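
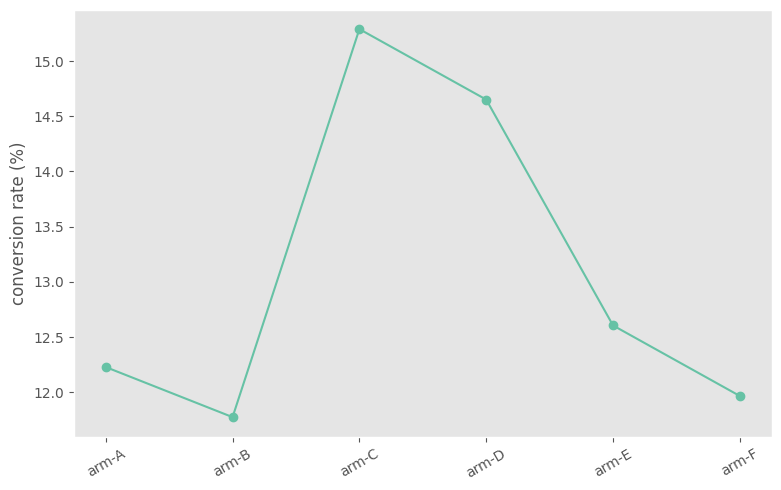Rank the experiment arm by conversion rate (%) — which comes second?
Top 3: arm-C ≈ 15.5, arm-D ≈ 14.5, arm-E ≈ 12.5.

arm-D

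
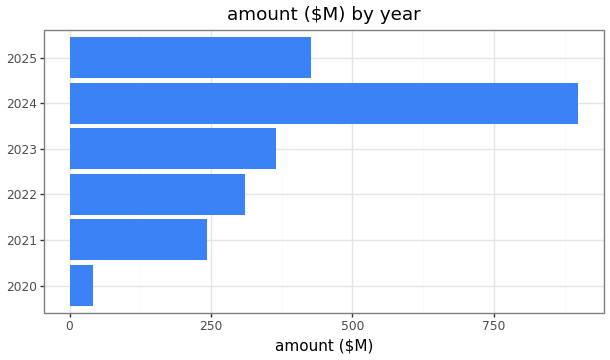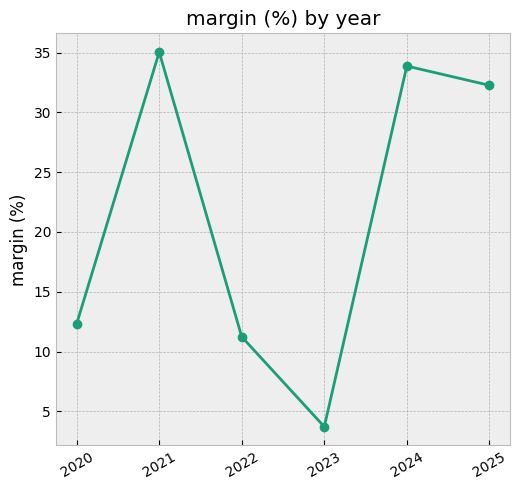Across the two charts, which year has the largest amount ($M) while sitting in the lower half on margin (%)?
Chart 2 median margin (%) ≈ 20; below-median years: 2020, 2022, 2023. Among those, 2023 has the highest amount ($M) (≈ 400).

2023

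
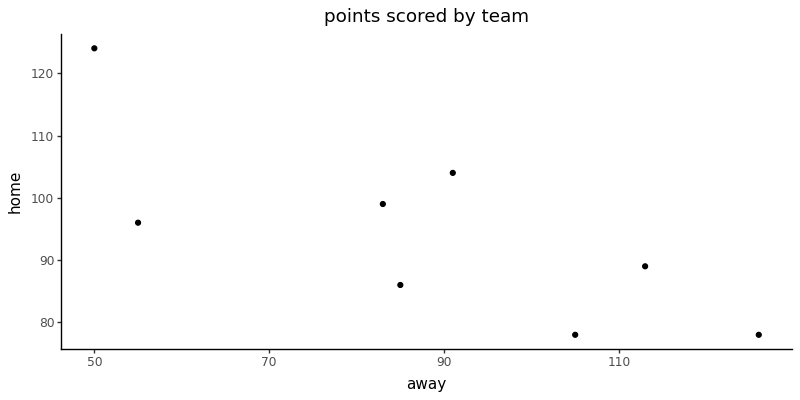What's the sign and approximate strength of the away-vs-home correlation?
Points are negatively correlated; strong (|r| ≈ 0.8).

negative, strong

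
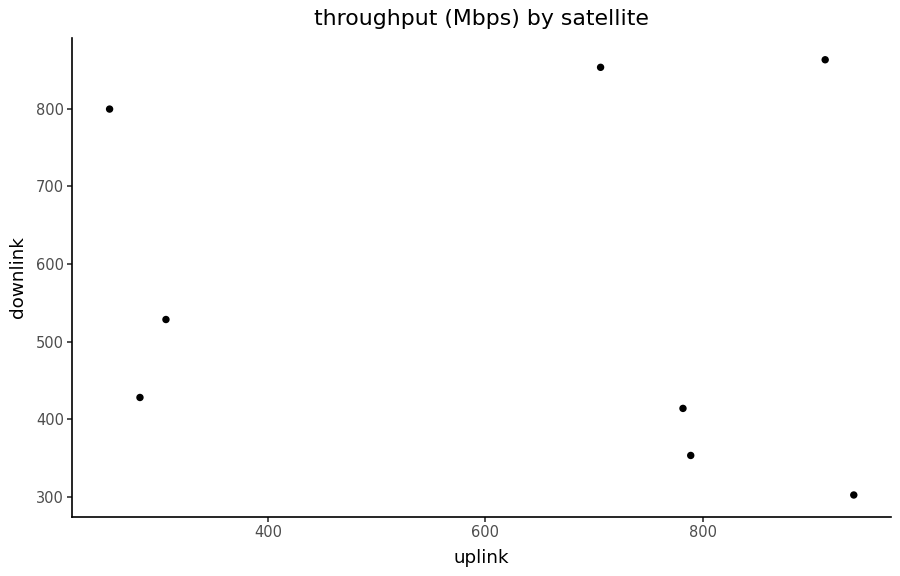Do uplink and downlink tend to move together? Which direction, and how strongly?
Points are roughly uncorrelated; weak (|r| ≈ 0.1).

no clear correlation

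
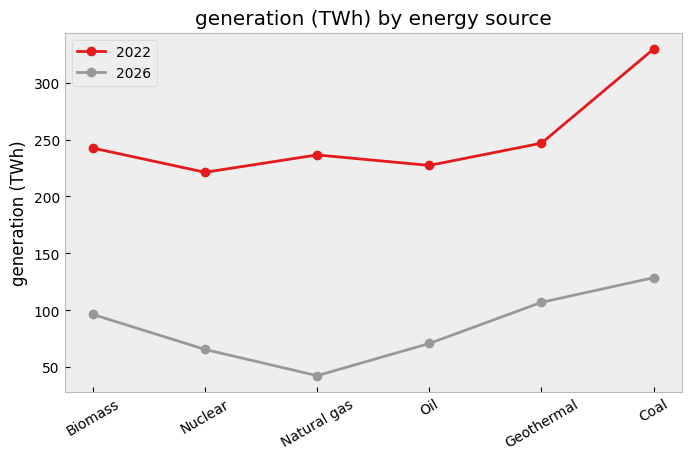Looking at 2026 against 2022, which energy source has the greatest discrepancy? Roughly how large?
Coal: 2026 ≈ 125, 2022 ≈ 325 → gap ≈ 200. Next-largest (Natural gas) is only ≈ 175.

Coal, ≈ 200 TWh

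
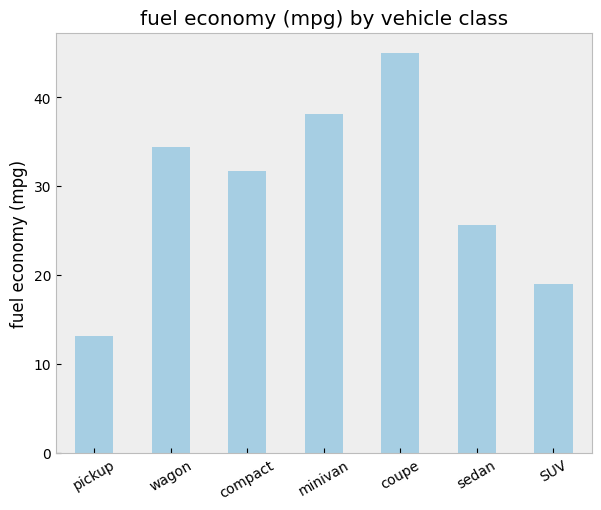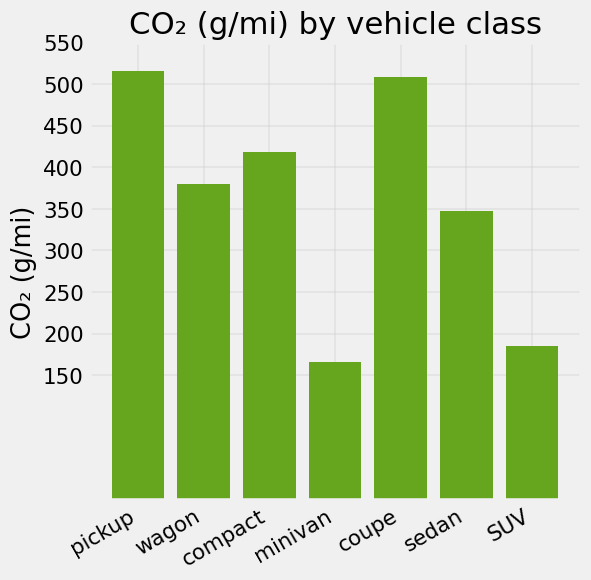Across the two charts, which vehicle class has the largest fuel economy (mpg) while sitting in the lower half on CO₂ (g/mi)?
Chart 2 median CO₂ (g/mi) ≈ 400; below-median vehicle classes: minivan, sedan, SUV. Among those, minivan has the highest fuel economy (mpg) (≈ 40).

minivan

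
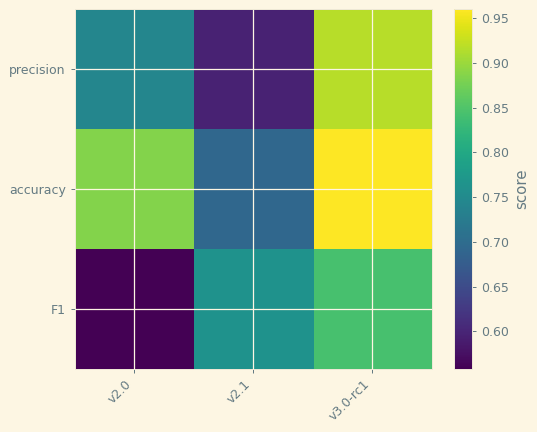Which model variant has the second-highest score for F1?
v2.1

Top 3 for F1: v3.0-rc1 ≈ 0.85, v2.1 ≈ 0.75, v2.0 ≈ 0.55.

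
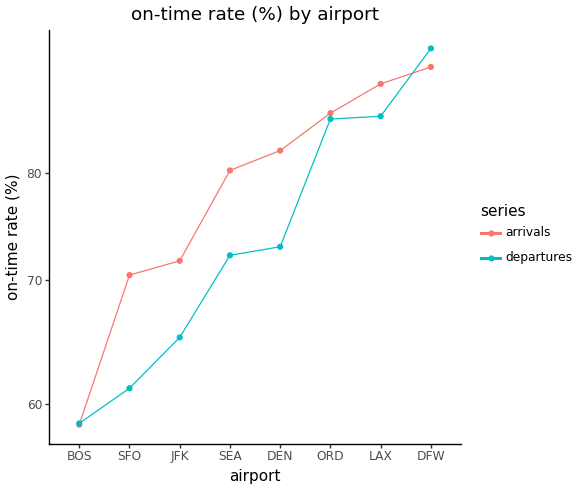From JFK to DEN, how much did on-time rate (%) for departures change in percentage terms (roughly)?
≈ +15.4%

JFK ≈ 65, DEN ≈ 75; (75 − 65) / 65 ≈ +15.4%.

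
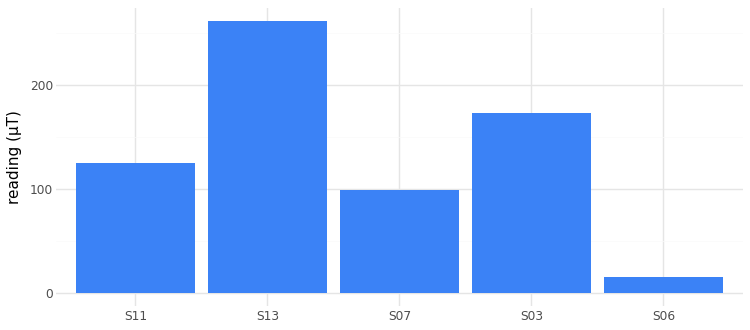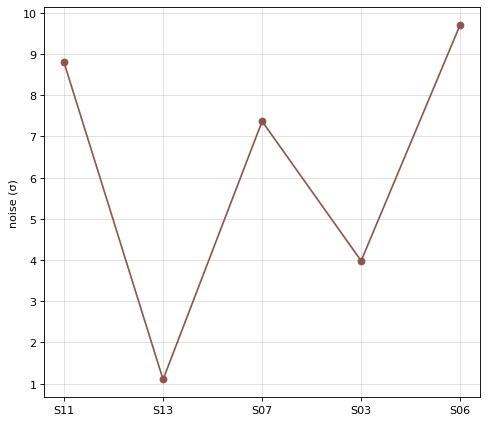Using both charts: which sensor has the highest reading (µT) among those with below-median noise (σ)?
S13

Chart 2 median noise (σ) ≈ 7; below-median sensors: S13, S03. Among those, S13 has the highest reading (µT) (≈ 250).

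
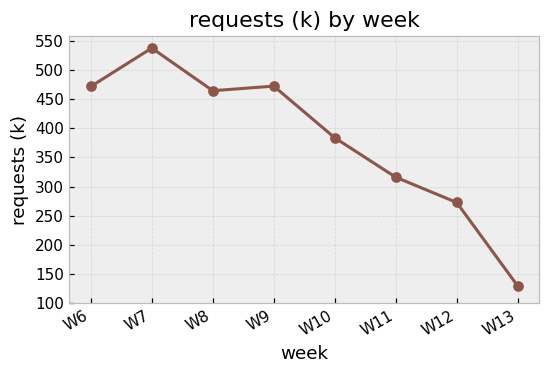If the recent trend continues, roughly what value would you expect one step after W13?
≈ 75

Last three: 300, 250, 150 → slope ≈ -75/step → next ≈ 75.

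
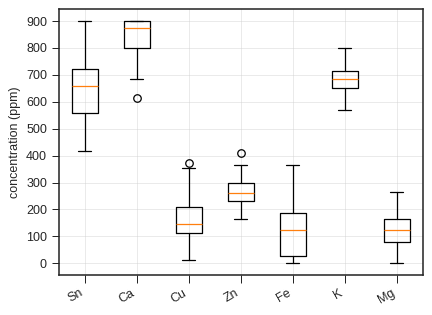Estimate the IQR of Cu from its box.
≈ 100

Q3 ≈ 200, Q1 ≈ 100; IQR ≈ 100.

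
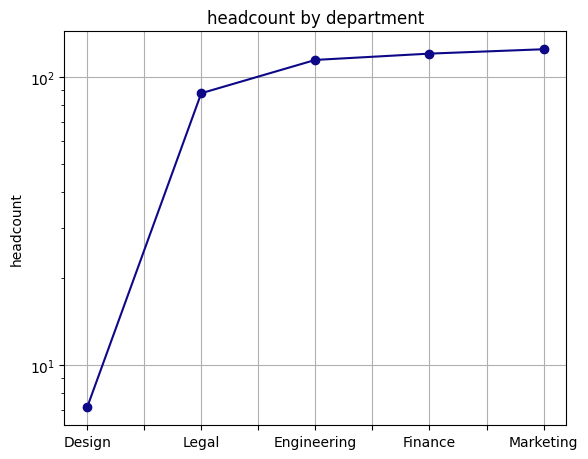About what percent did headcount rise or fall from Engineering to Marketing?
Engineering ≈ 110, Marketing ≈ 120; (120 − 110) / 110 ≈ +9.1%.

≈ +9.1%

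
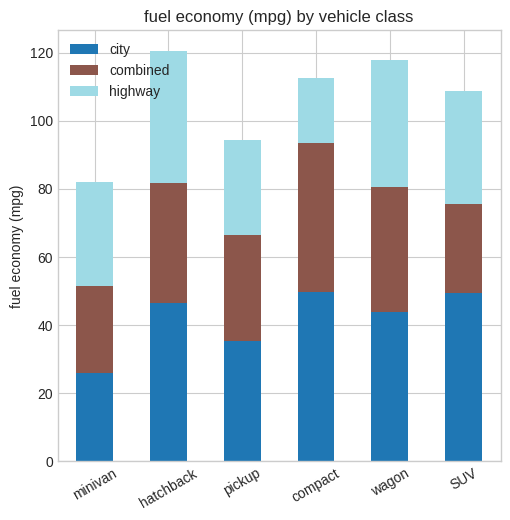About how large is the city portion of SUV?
≈ 40

city top ≈ 40, bottom ≈ 0; segment ≈ 40.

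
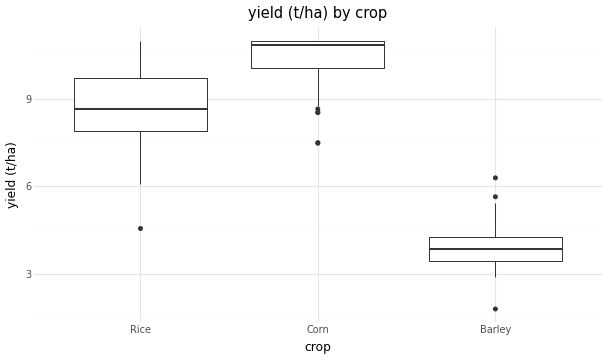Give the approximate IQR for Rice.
Q3 ≈ 10, Q1 ≈ 8; IQR ≈ 2.

≈ 2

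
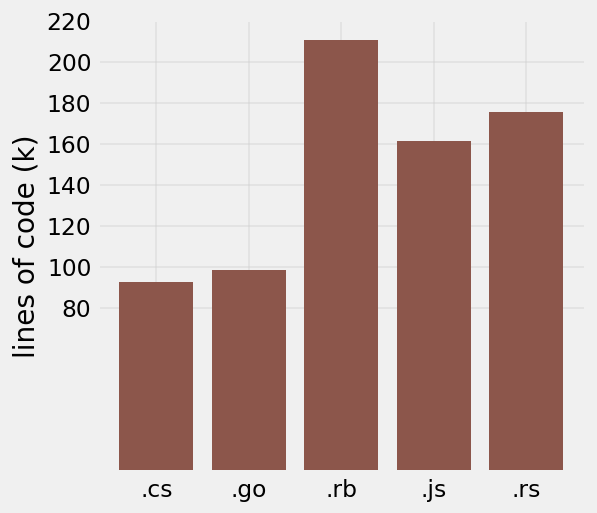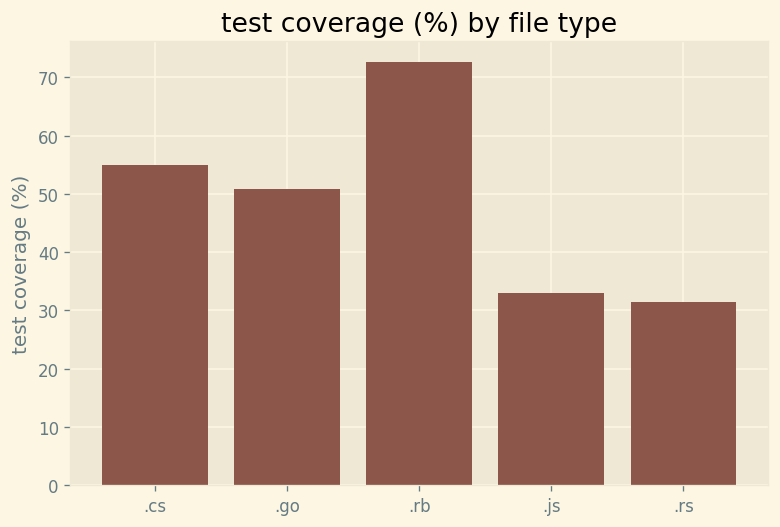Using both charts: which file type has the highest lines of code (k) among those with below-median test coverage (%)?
Chart 2 median test coverage (%) ≈ 50; below-median file types: .js, .rs. Among those, .rs has the highest lines of code (k) (≈ 180).

.rs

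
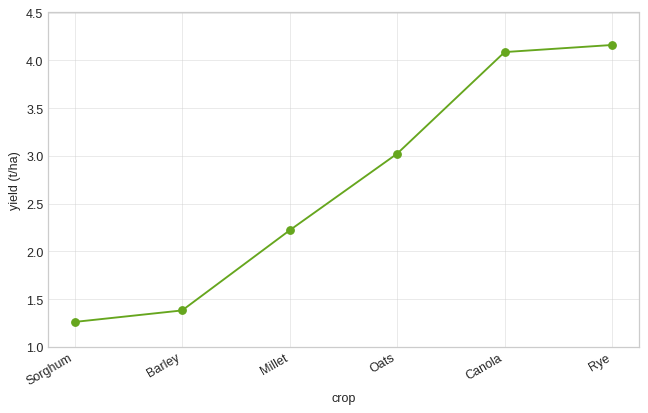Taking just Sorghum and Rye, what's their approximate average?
(1.5 + 4.0) / 2 ≈ 2.75.

≈ 2.75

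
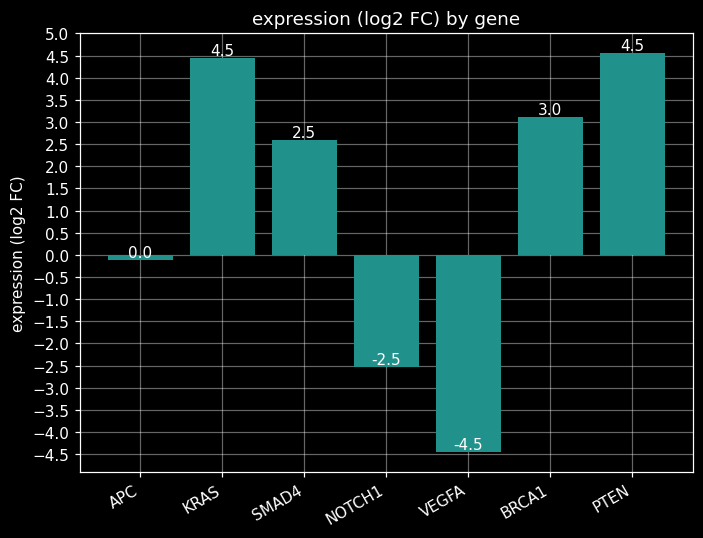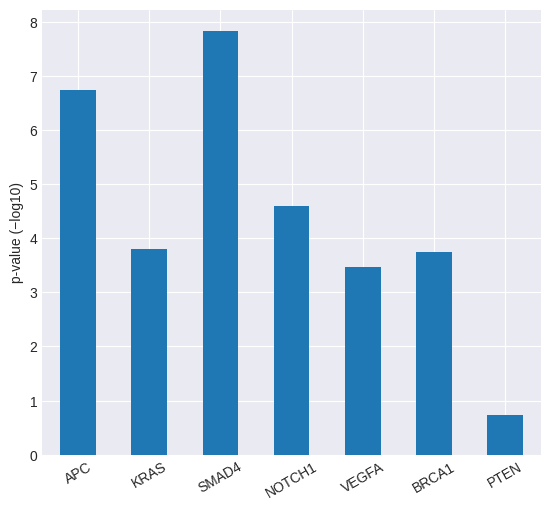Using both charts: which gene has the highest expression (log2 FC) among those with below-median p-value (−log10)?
Chart 2 median p-value (−log10) ≈ 4; below-median genes: VEGFA, BRCA1, PTEN. Among those, PTEN has the highest expression (log2 FC) (≈ 4.5).

PTEN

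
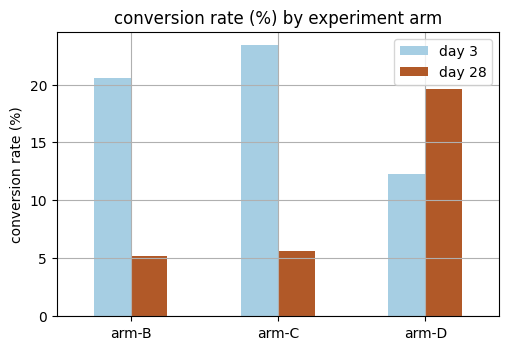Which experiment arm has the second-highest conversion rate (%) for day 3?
arm-B

Top 3 for day 3: arm-C ≈ 24, arm-B ≈ 20, arm-D ≈ 12.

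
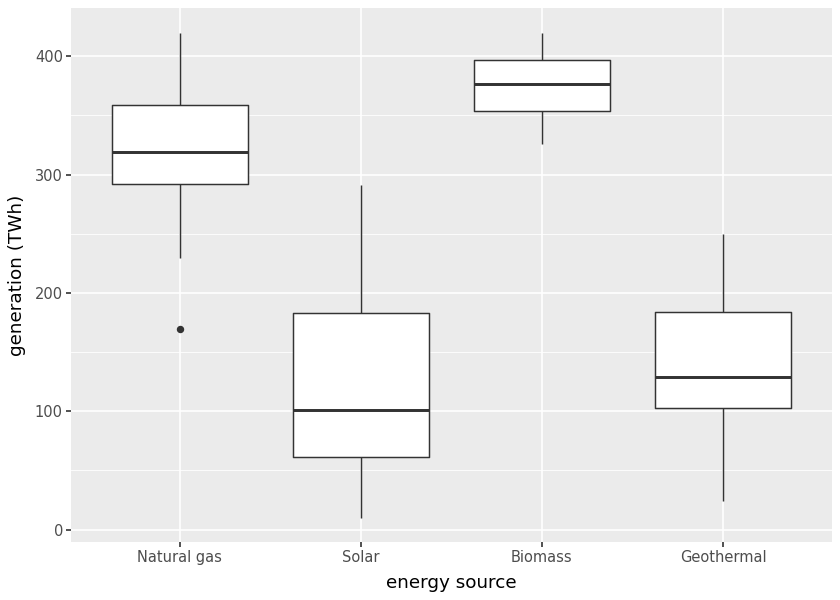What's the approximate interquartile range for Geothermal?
≈ 75

Q3 ≈ 175, Q1 ≈ 100; IQR ≈ 75.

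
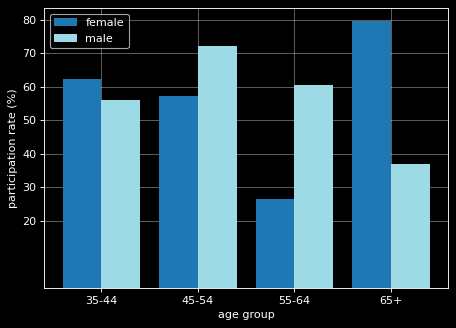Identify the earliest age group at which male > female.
35-44: male ≈ 60 vs female ≈ 60 (not yet); 45-54: male ≈ 70 vs female ≈ 60 (first crossover).

45-54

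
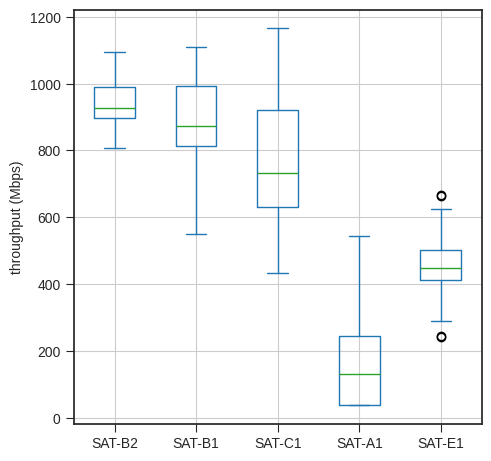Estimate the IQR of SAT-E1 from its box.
Q3 ≈ 500, Q1 ≈ 400; IQR ≈ 100.

≈ 100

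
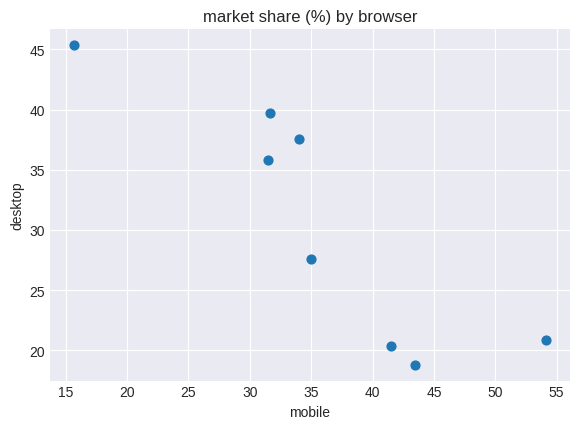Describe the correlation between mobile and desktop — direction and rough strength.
Points are negatively correlated; strong (|r| ≈ 0.9).

negative, strong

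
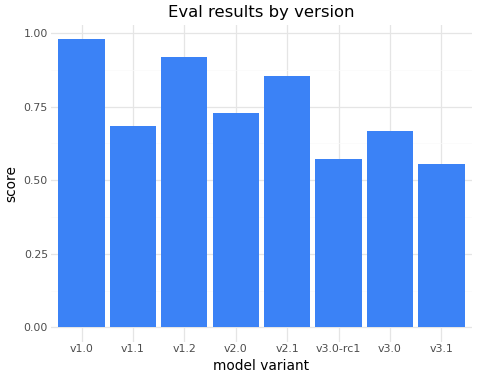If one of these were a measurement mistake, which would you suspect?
v1.0

v1.0 ≈ 1.0; the rest sit between ≈ 0.6 and ≈ 0.9.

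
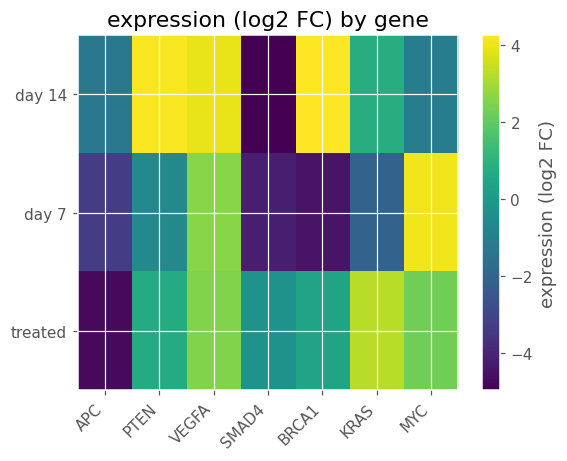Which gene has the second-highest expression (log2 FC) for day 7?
VEGFA

Top 3 for day 7: MYC ≈ 4, VEGFA ≈ 3, PTEN ≈ -1.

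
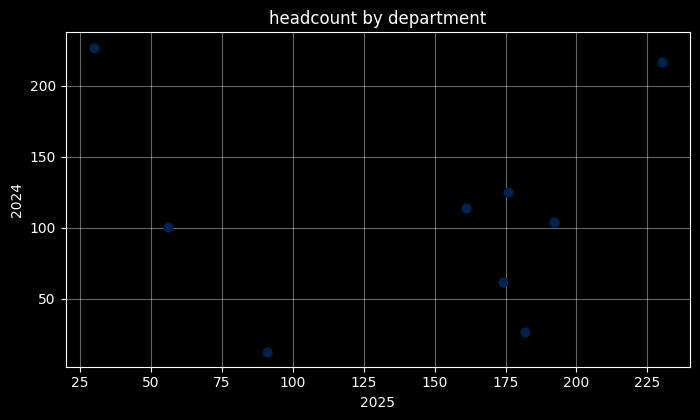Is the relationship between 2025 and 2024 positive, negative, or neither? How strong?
no clear correlation

Points are roughly uncorrelated; weak (|r| ≈ 0.1).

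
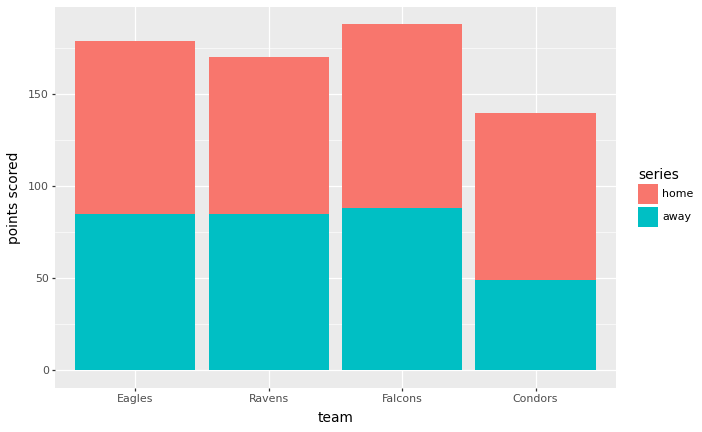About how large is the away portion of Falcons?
away top ≈ 80, bottom ≈ 0; segment ≈ 80.

≈ 80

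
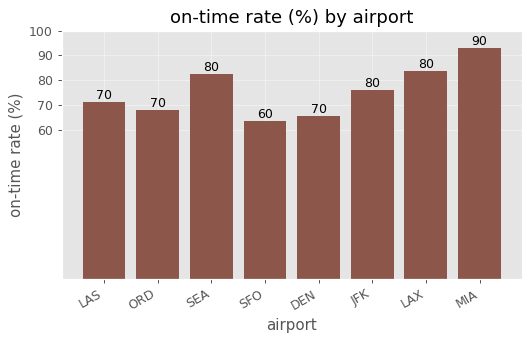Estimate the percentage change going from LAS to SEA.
≈ +14.3%

LAS ≈ 70, SEA ≈ 80; (80 − 70) / 70 ≈ +14.3%.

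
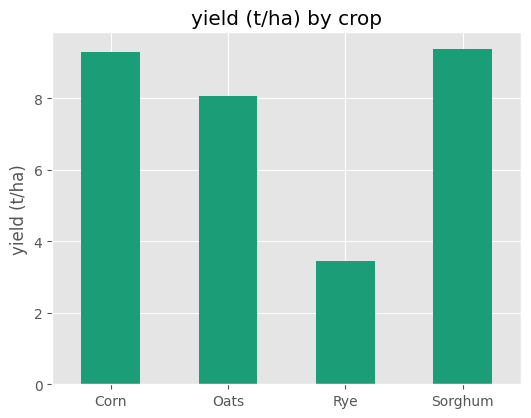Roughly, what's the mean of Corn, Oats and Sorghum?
≈ 9

(9 + 8 + 9) / 3 ≈ 9.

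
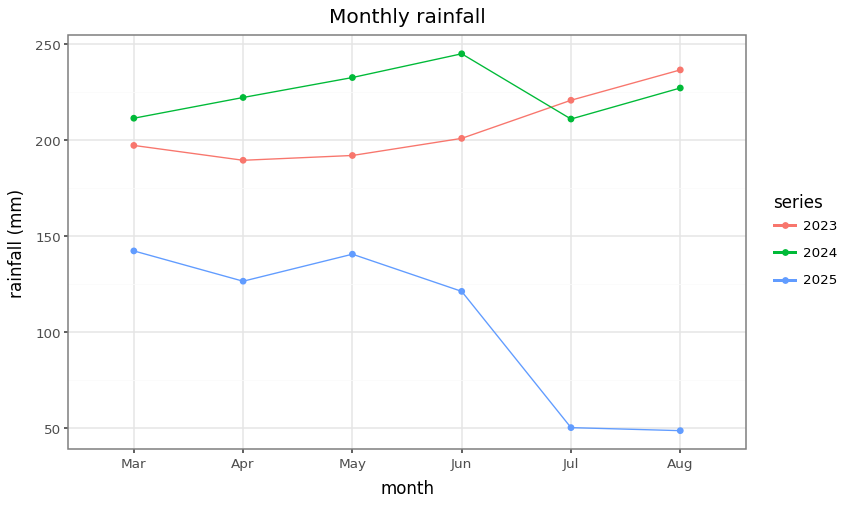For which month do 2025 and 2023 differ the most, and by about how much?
Aug, ≈ 200 mm

Aug: 2025 ≈ 40, 2023 ≈ 240 → gap ≈ 200. Next-largest (Jul) is only ≈ 160.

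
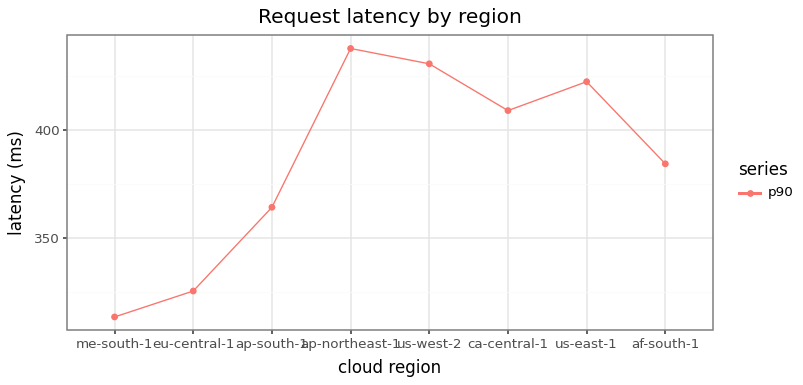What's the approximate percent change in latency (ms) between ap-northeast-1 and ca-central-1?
ap-northeast-1 ≈ 440, ca-central-1 ≈ 400; (400 − 440) / 440 ≈ -9.1%.

≈ -9.1%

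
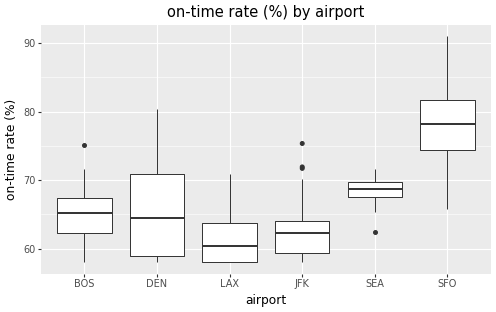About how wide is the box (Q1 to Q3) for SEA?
Q3 ≈ 70, Q1 ≈ 68; IQR ≈ 2.

≈ 2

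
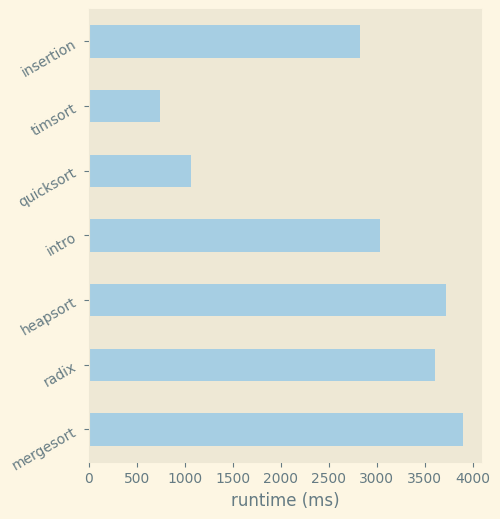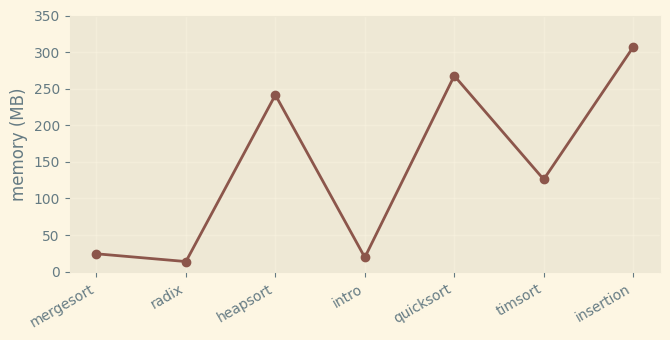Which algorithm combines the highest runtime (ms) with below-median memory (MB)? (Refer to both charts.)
mergesort

Chart 2 median memory (MB) ≈ 150; below-median algorithms: mergesort, radix, intro. Among those, mergesort has the highest runtime (ms) (≈ 4000).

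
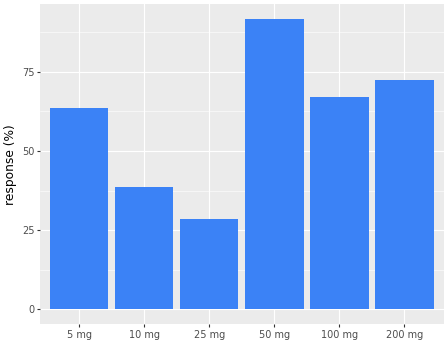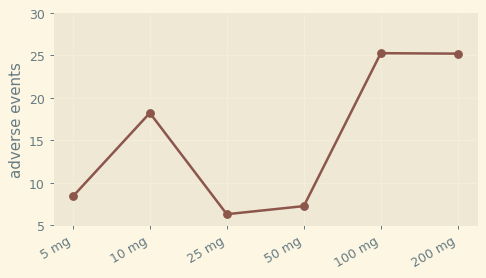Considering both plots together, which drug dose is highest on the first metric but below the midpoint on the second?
Chart 2 median adverse events ≈ 15; below-median drug doses: 5 mg, 25 mg, 50 mg. Among those, 50 mg has the highest response (%) (≈ 90).

50 mg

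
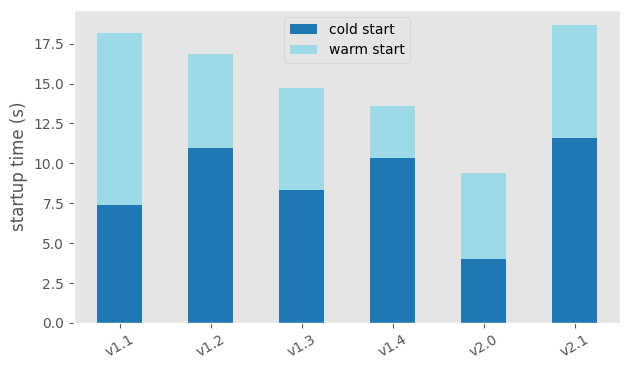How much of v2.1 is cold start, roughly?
≈ 12

cold start top ≈ 12, bottom ≈ 0; segment ≈ 12.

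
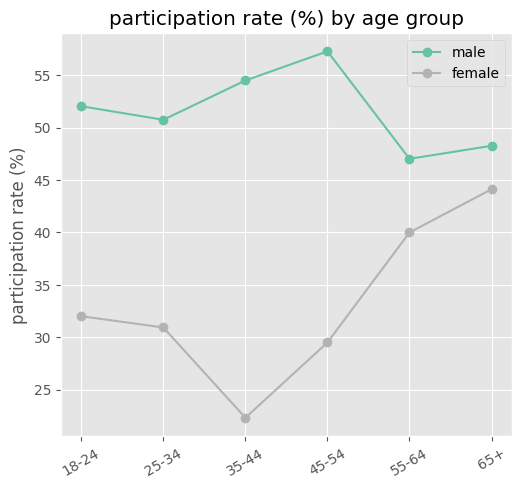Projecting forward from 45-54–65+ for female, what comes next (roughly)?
Last three: 30, 40, 45 → slope ≈ 7.5/step → next ≈ 52.5.

≈ 52.5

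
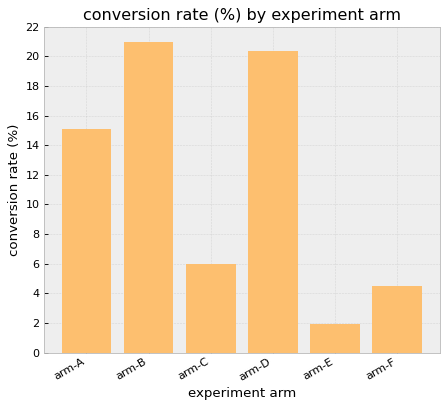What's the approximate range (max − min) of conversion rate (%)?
Max arm-B ≈ 20, min arm-E ≈ 2; range ≈ 18.

≈ 18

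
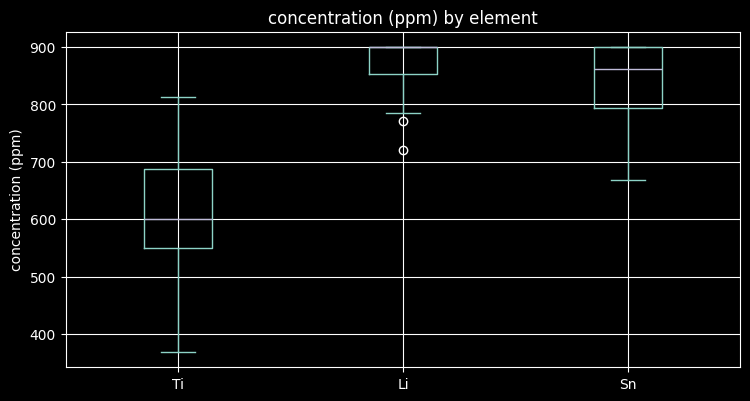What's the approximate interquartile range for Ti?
≈ 125

Q3 ≈ 675, Q1 ≈ 550; IQR ≈ 125.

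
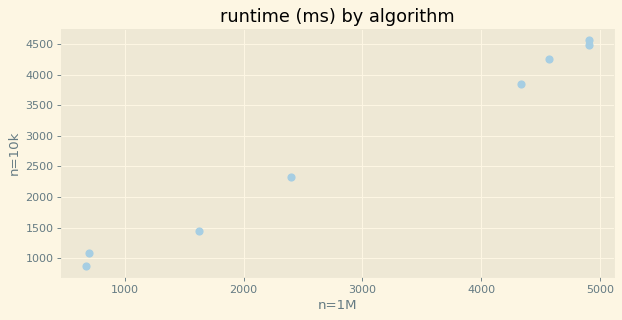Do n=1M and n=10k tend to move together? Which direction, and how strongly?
Points are positively correlated; strong (|r| ≈ 1.0).

positive, strong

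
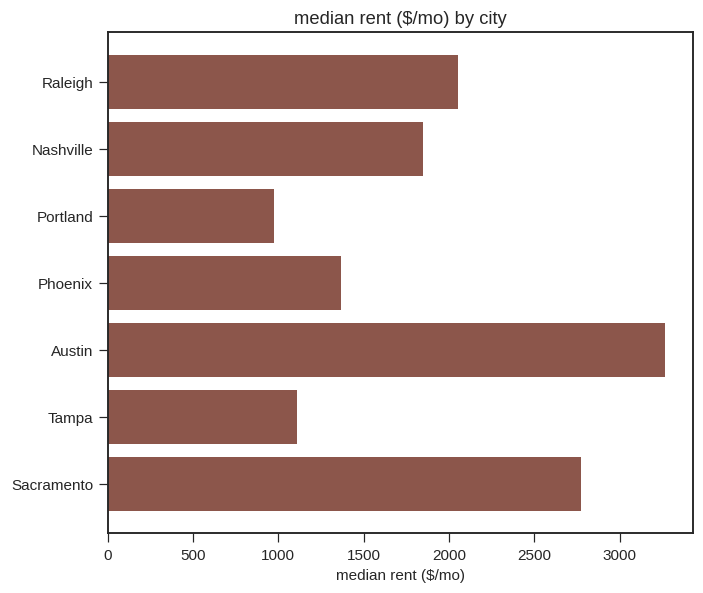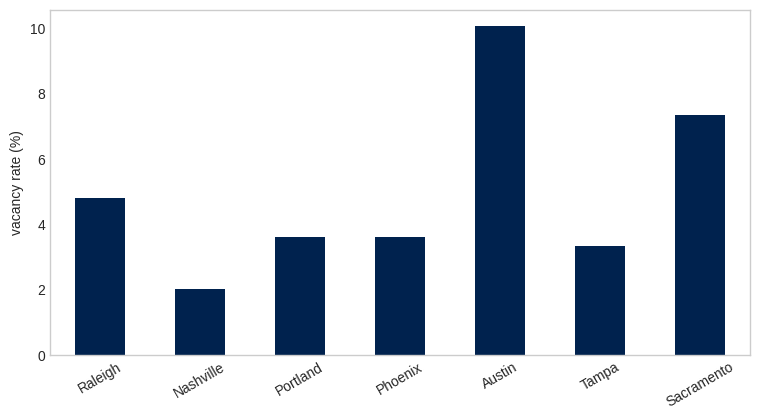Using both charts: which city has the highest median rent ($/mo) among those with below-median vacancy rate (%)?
Nashville

Chart 2 median vacancy rate (%) ≈ 4; below-median cities: Nashville, Phoenix, Tampa. Among those, Nashville has the highest median rent ($/mo) (≈ 2000).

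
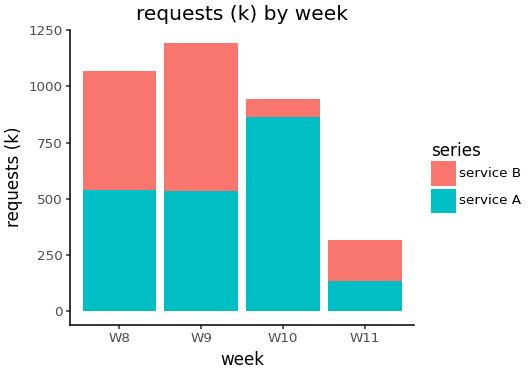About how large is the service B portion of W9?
service B top ≈ 1200, bottom ≈ 500; segment ≈ 700.

≈ 700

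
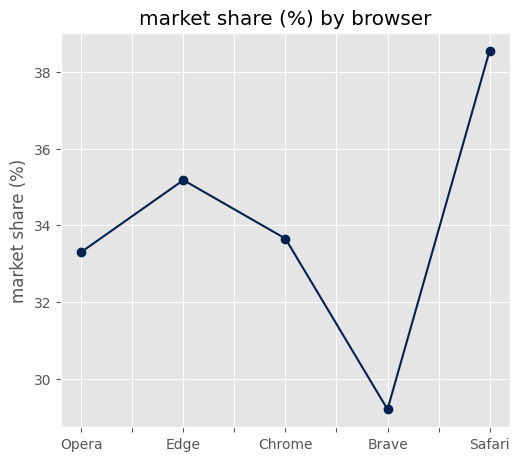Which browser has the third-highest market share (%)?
Chrome

Top 4: Safari ≈ 39, Edge ≈ 35, Chrome ≈ 34, Opera ≈ 33.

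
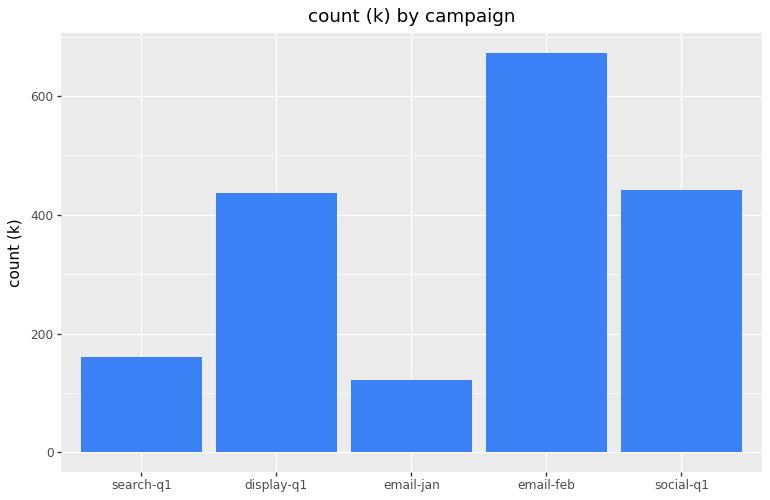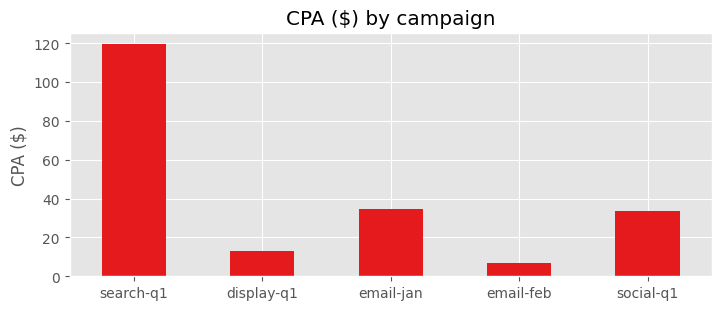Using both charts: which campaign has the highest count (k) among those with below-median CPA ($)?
Chart 2 median CPA ($) ≈ 40; below-median campaigns: display-q1, email-feb. Among those, email-feb has the highest count (k) (≈ 700).

email-feb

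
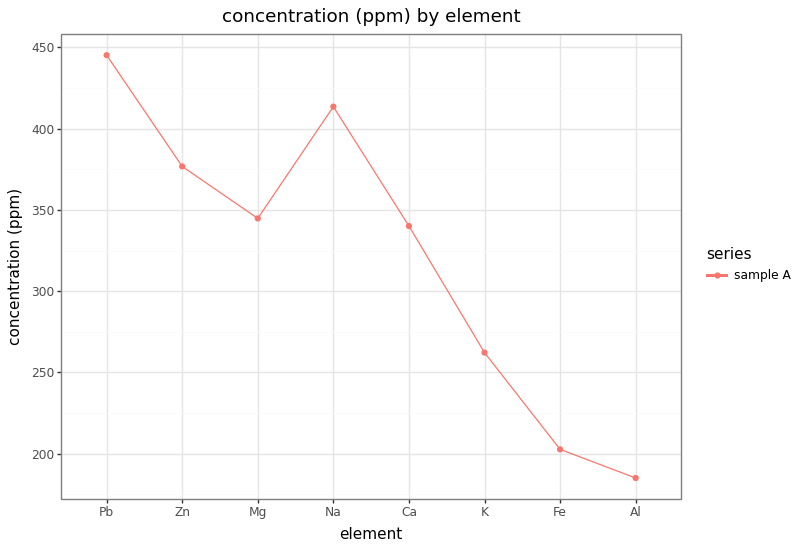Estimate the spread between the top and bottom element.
Max Pb ≈ 450, min Al ≈ 175; range ≈ 275.

≈ 275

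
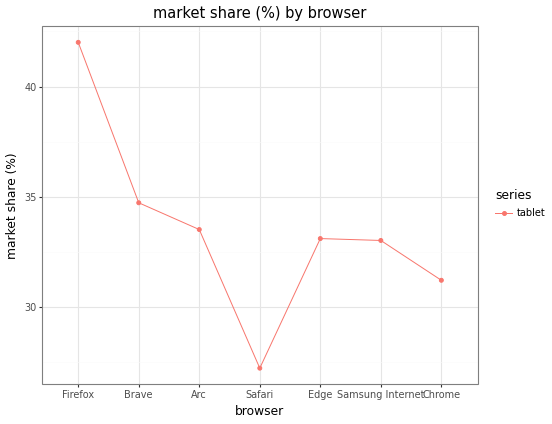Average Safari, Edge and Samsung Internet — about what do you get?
≈ 32

(28 + 34 + 34) / 3 ≈ 32.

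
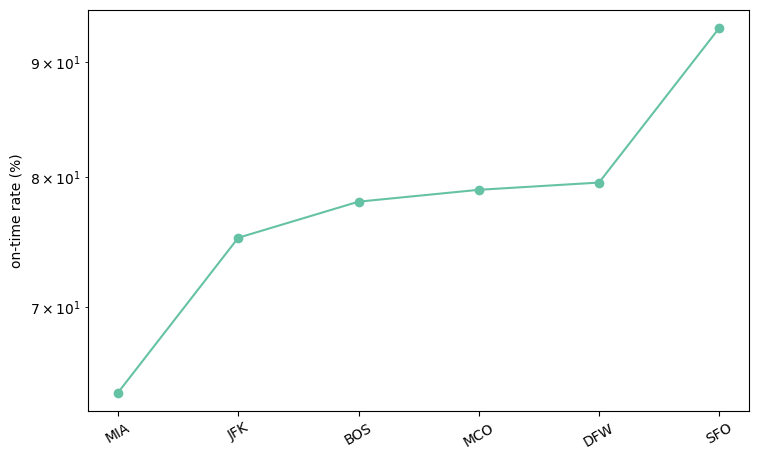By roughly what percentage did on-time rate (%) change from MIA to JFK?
MIA ≈ 65, JFK ≈ 75; (75 − 65) / 65 ≈ +15.4%.

≈ +15.4%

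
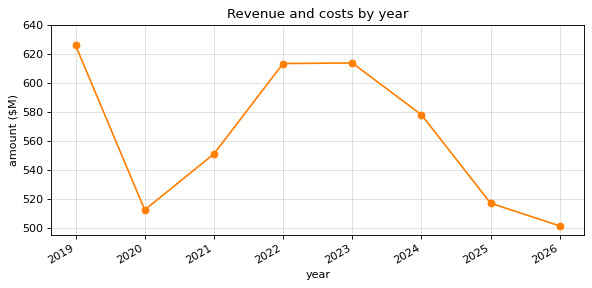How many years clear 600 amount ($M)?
Above 600: 2019, 2022, 2023.

3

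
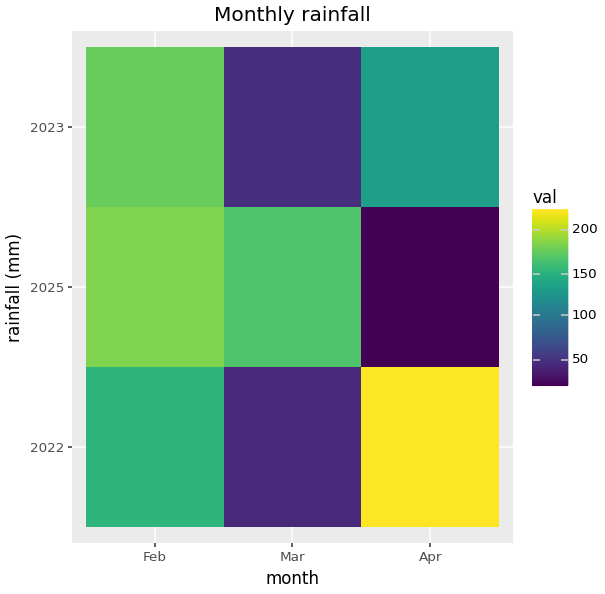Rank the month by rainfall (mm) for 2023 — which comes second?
Apr

Top 3 for 2023: Feb ≈ 180, Apr ≈ 140, Mar ≈ 40.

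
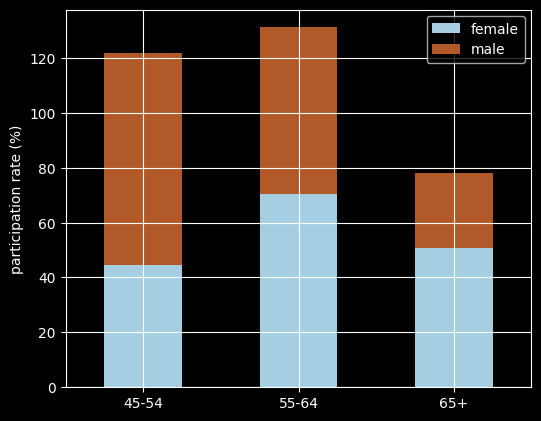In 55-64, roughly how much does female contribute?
female top ≈ 80, bottom ≈ 0; segment ≈ 80.

≈ 80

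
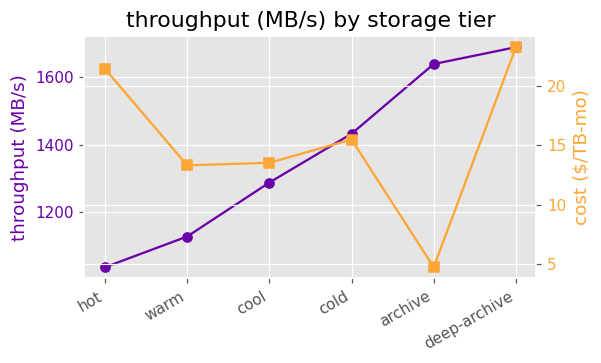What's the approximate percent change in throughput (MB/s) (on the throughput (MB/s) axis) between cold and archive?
≈ +14.3%

cold ≈ 1400, archive ≈ 1600; (1600 − 1400) / 1400 ≈ +14.3%.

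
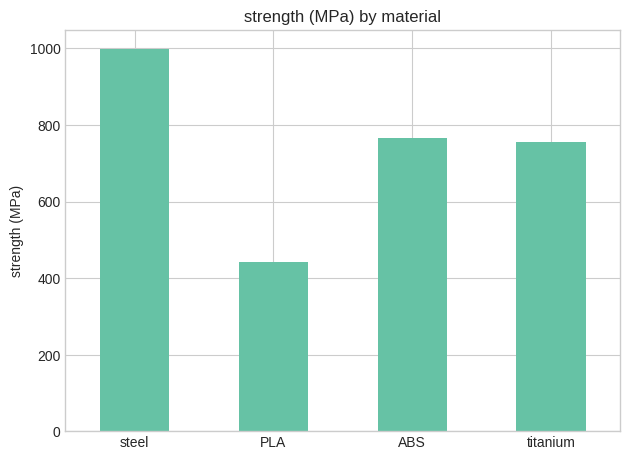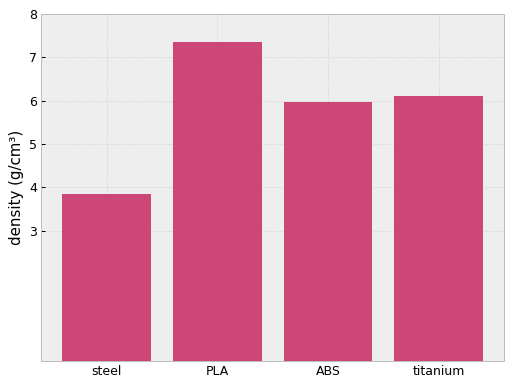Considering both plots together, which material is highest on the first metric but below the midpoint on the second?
Chart 2 median density (g/cm³) ≈ 6; below-median materials: steel, ABS. Among those, steel has the highest strength (MPa) (≈ 1000).

steel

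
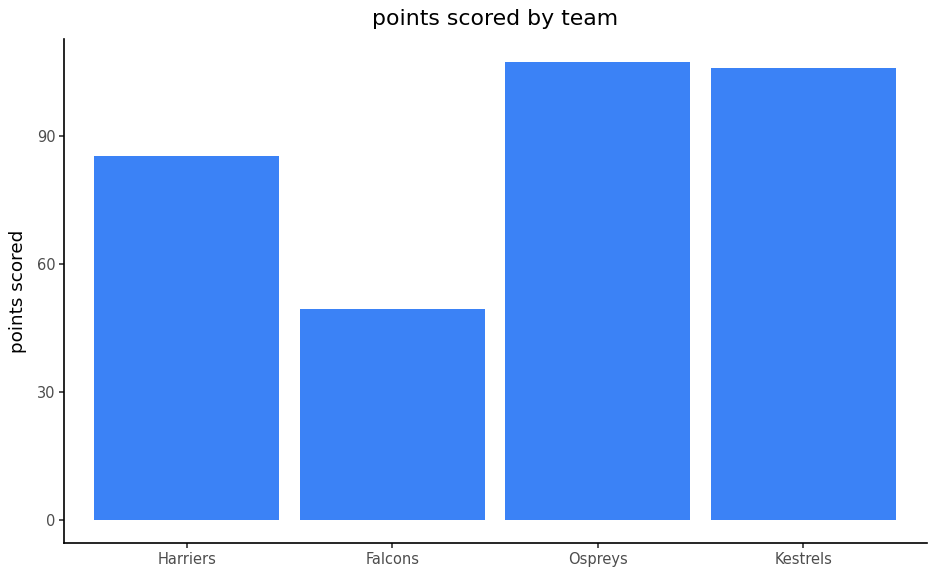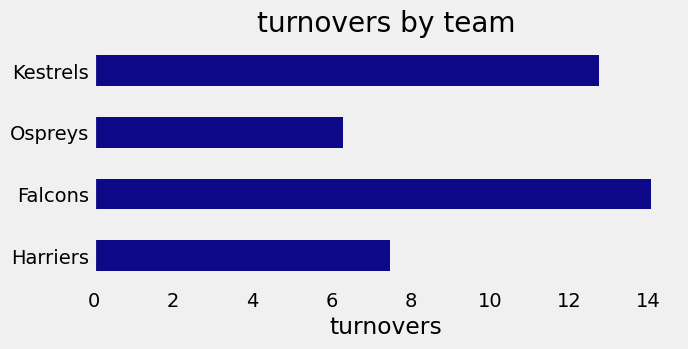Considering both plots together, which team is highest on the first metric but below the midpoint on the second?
Chart 2 median turnovers ≈ 10; below-median teams: Harriers, Ospreys. Among those, Ospreys has the highest points scored (≈ 110).

Ospreys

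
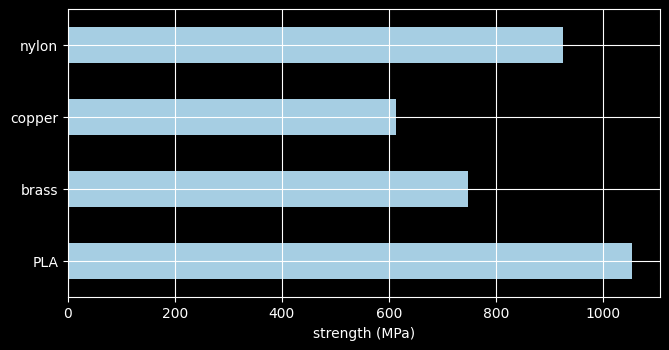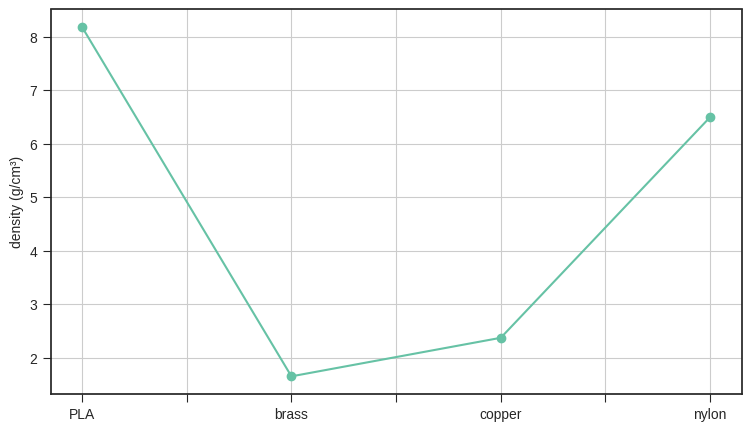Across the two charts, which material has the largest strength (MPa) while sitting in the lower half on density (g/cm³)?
brass

Chart 2 median density (g/cm³) ≈ 4; below-median materials: brass, copper. Among those, brass has the highest strength (MPa) (≈ 700).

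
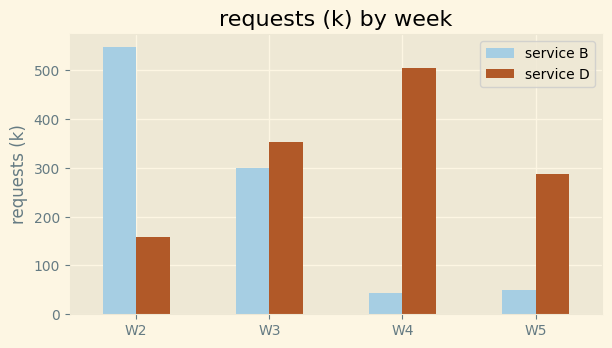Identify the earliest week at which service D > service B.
W3

W2: service D ≈ 150 vs service B ≈ 550 (not yet); W3: service D ≈ 350 vs service B ≈ 300 (first crossover).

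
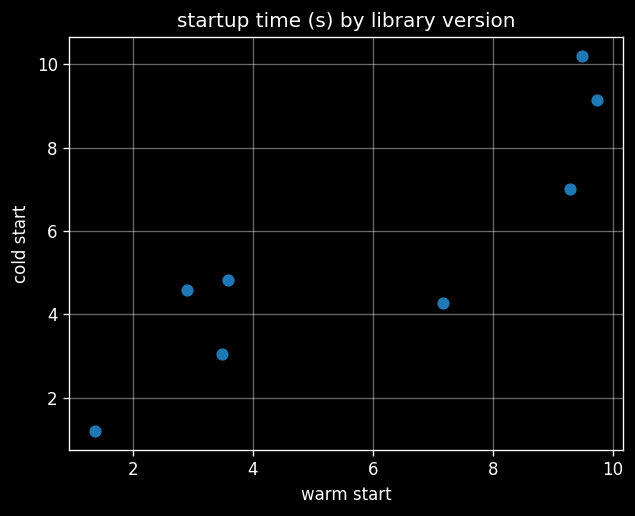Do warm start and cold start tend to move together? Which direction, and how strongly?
Points are positively correlated; strong (|r| ≈ 0.9).

positive, strong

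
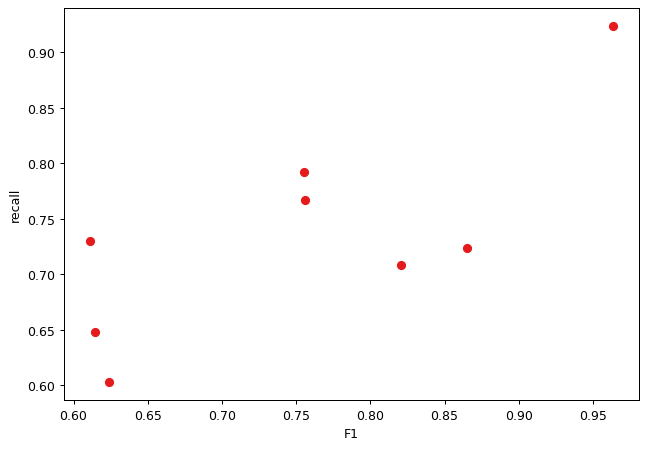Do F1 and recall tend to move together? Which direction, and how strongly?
positive, strong

Points are positively correlated; strong (|r| ≈ 0.8).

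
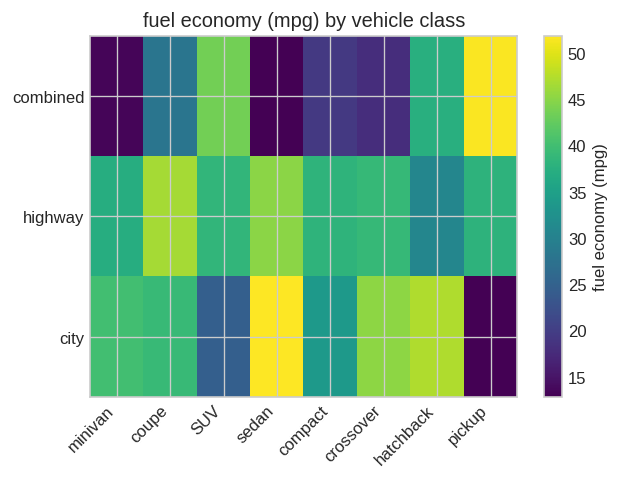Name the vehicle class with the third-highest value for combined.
Top 4 for combined: pickup ≈ 50, SUV ≈ 45, hatchback ≈ 35, coupe ≈ 30.

hatchback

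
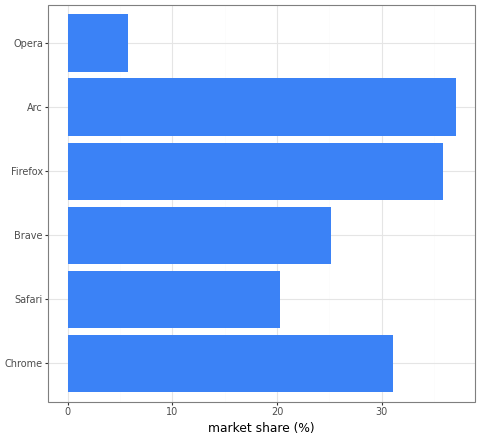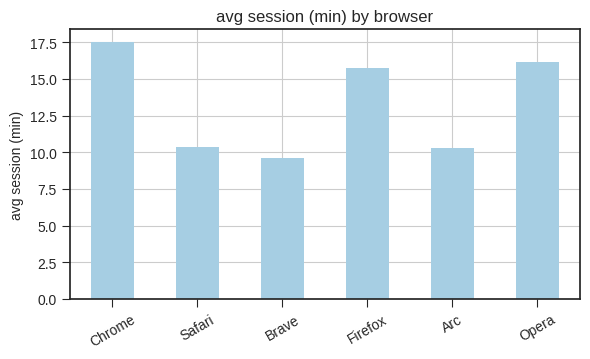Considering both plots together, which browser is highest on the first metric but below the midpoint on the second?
Arc

Chart 2 median avg session (min) ≈ 14; below-median browsers: Safari, Brave, Arc. Among those, Arc has the highest market share (%) (≈ 35).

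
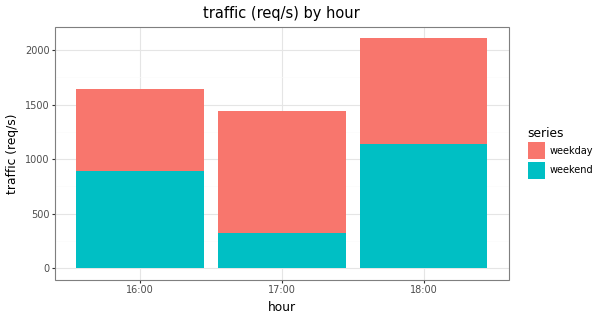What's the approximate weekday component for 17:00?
≈ 1000

weekday top ≈ 1400, bottom ≈ 400; segment ≈ 1000.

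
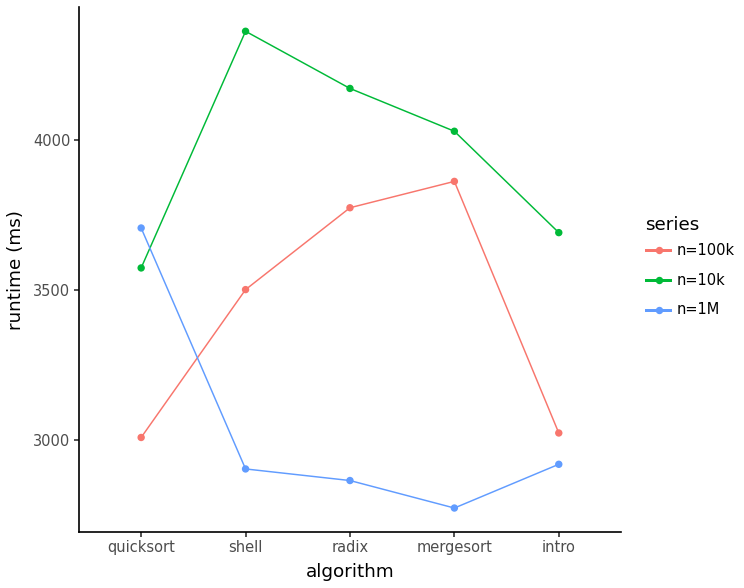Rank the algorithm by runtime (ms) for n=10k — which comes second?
Top 3 for n=10k: shell ≈ 4400, radix ≈ 4200, mergesort ≈ 4000.

radix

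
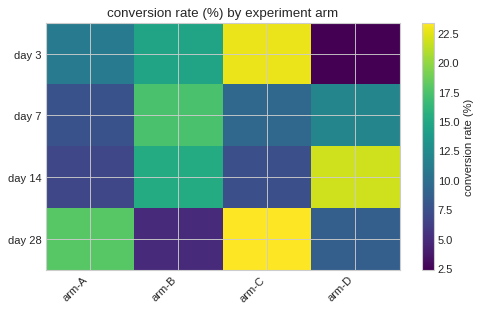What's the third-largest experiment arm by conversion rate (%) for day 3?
Top 4 for day 3: arm-C ≈ 22, arm-B ≈ 14, arm-A ≈ 12, arm-D ≈ 2.

arm-A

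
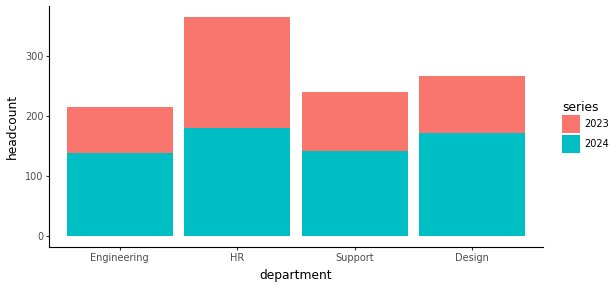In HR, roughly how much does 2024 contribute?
2024 top ≈ 200, bottom ≈ 0; segment ≈ 200.

≈ 200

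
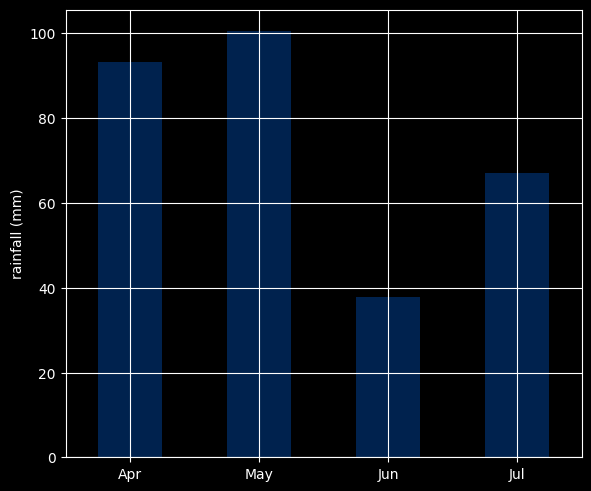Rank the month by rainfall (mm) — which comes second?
Top 3: May ≈ 100, Apr ≈ 90, Jul ≈ 70.

Apr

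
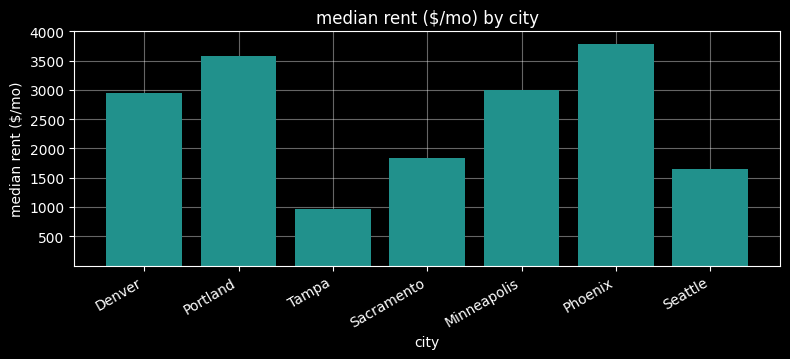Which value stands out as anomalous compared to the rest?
Tampa

Tampa ≈ 1000; the rest sit between ≈ 1500 and ≈ 4000.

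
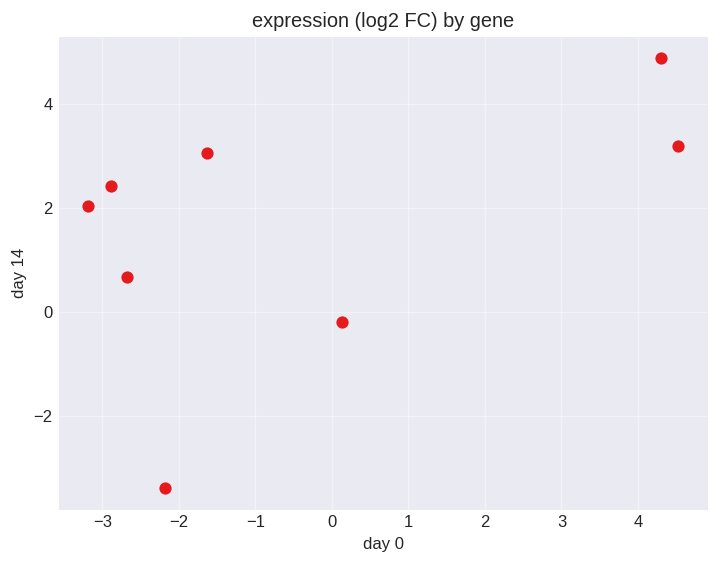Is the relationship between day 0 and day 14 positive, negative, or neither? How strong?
positive, moderate

Points are positively correlated; moderate (|r| ≈ 0.5).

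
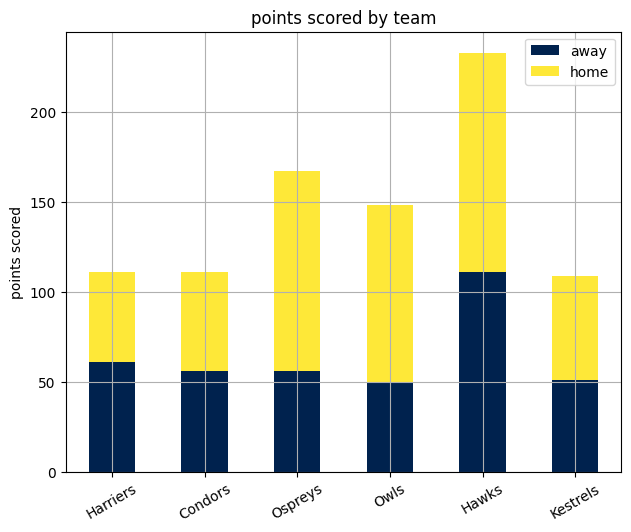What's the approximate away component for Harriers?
away top ≈ 60, bottom ≈ 0; segment ≈ 60.

≈ 60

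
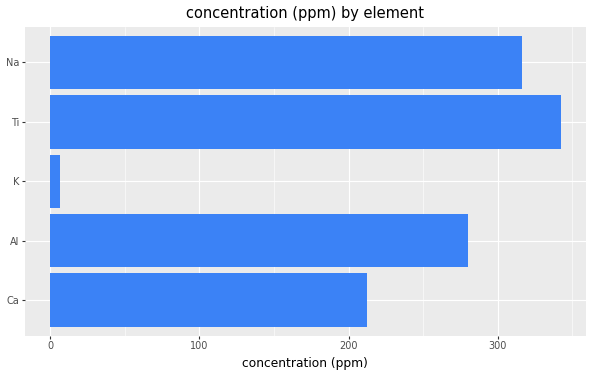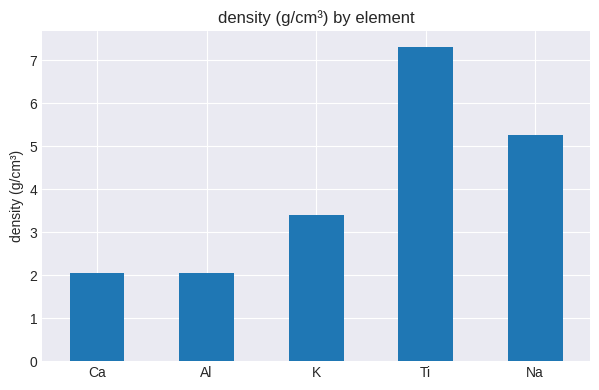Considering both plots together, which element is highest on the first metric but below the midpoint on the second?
Al

Chart 2 median density (g/cm³) ≈ 3; below-median elements: Ca, Al. Among those, Al has the highest concentration (ppm) (≈ 300).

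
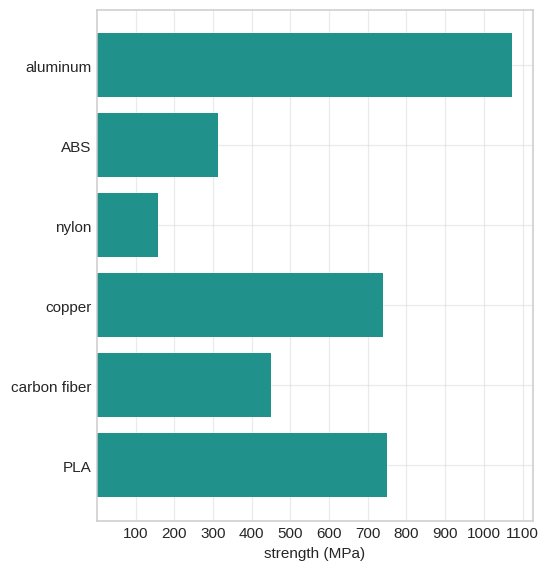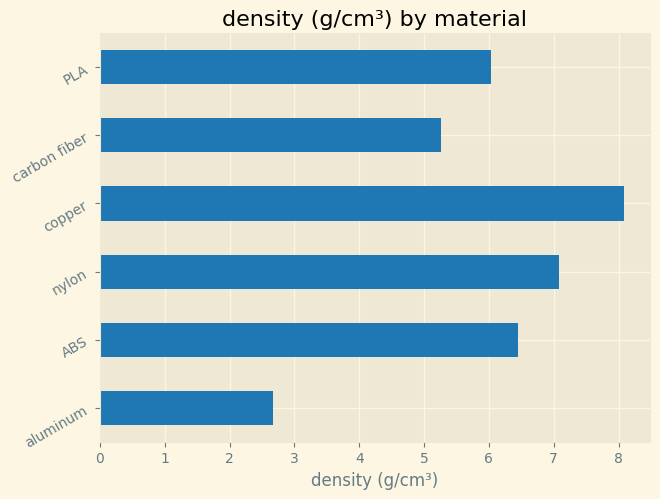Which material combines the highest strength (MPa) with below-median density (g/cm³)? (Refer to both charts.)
aluminum

Chart 2 median density (g/cm³) ≈ 6; below-median materials: aluminum, carbon fiber, PLA. Among those, aluminum has the highest strength (MPa) (≈ 1100).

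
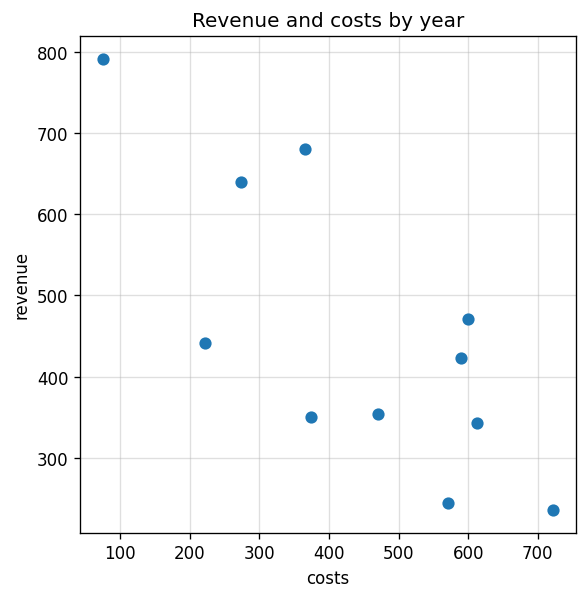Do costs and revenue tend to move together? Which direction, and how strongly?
Points are negatively correlated; strong (|r| ≈ 0.8).

negative, strong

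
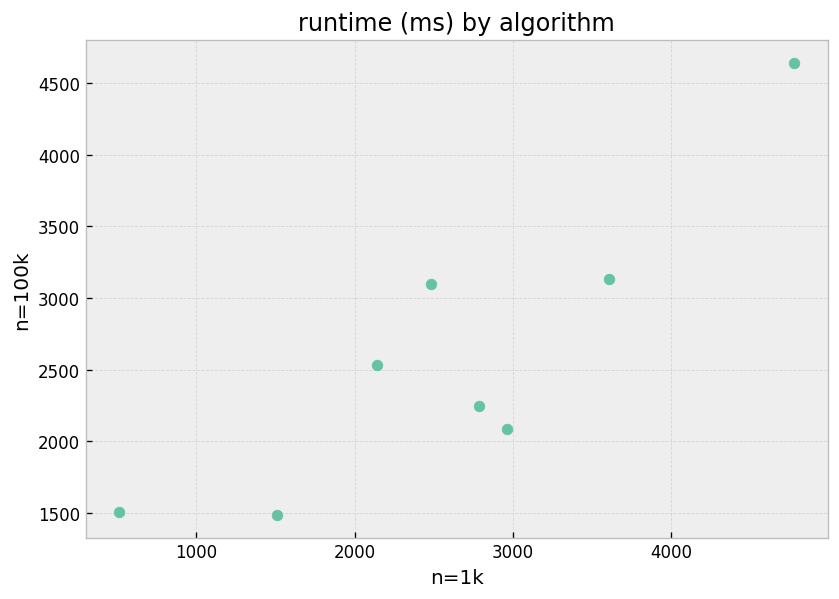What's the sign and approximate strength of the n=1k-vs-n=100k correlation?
Points are positively correlated; strong (|r| ≈ 0.9).

positive, strong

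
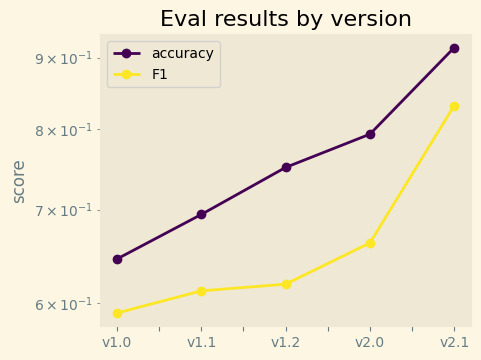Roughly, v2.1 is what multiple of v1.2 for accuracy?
≈ 1.2×

v2.1 ≈ 0.90, v1.2 ≈ 0.75; 0.90/0.75 ≈ 1.2.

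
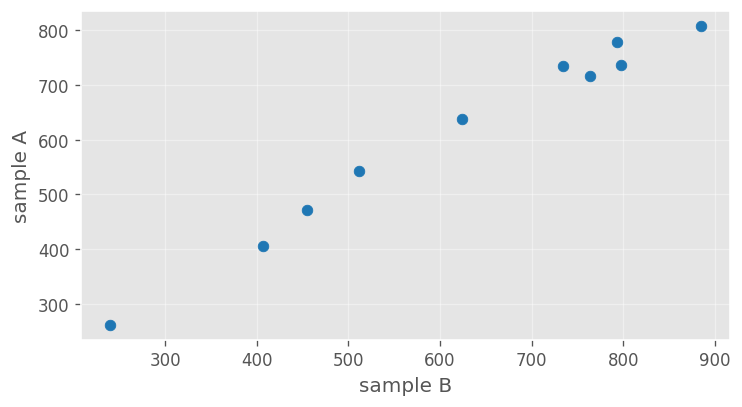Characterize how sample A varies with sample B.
positive, strong

Points are positively correlated; strong (|r| ≈ 1.0).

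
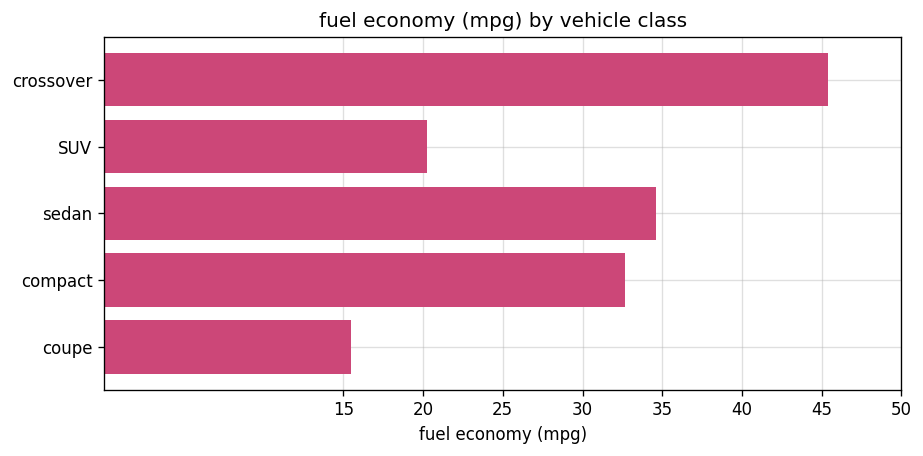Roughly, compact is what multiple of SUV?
compact ≈ 35, SUV ≈ 20; 35/20 ≈ 1.75.

≈ 1.75×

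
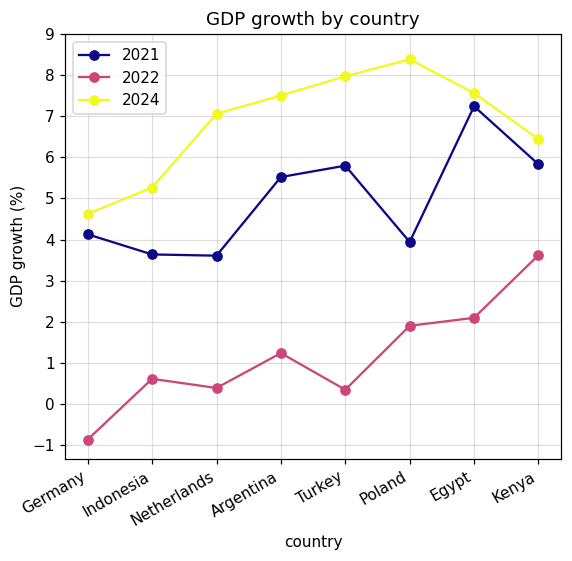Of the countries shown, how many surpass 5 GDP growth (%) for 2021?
Above 5: Argentina, Turkey, Egypt, Kenya.

4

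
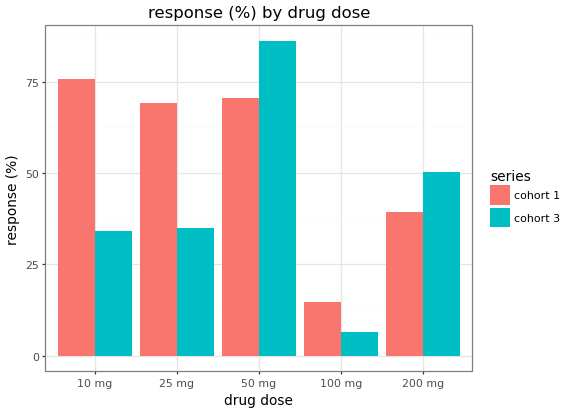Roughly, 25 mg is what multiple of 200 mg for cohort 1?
25 mg ≈ 70, 200 mg ≈ 40; 70/40 ≈ 1.75.

≈ 1.75×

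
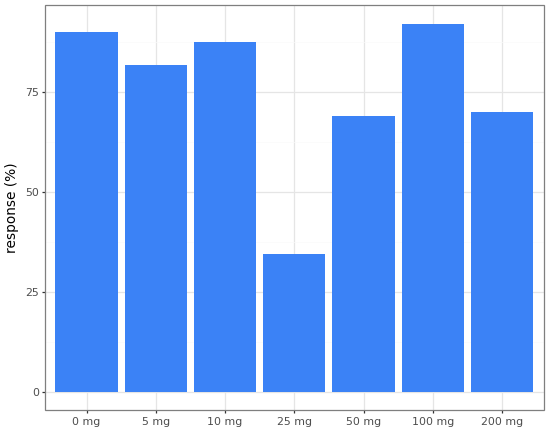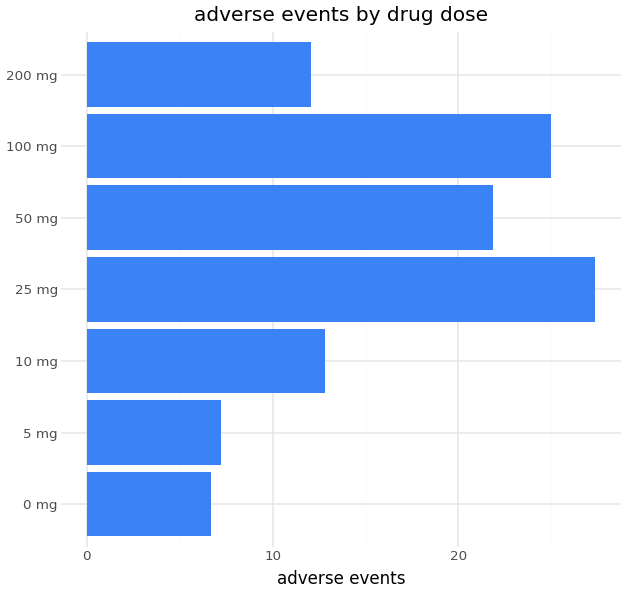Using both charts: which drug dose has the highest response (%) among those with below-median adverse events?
Chart 2 median adverse events ≈ 15; below-median drug doses: 0 mg, 5 mg, 200 mg. Among those, 0 mg has the highest response (%) (≈ 90).

0 mg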